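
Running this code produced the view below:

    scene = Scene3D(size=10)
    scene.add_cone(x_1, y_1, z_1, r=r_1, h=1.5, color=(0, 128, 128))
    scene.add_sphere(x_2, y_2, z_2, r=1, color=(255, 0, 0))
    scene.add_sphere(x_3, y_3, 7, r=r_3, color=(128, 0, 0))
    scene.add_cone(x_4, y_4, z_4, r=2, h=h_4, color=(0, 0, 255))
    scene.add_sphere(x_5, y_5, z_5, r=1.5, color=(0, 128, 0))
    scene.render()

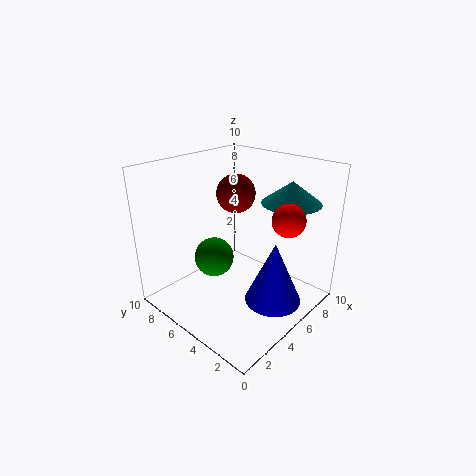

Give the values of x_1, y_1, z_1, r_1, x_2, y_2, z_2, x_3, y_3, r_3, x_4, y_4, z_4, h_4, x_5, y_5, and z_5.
x_1 = 7.5; y_1 = 2.5; z_1 = 7.5; r_1 = 2; x_2 = 5; y_2 = 1; z_2 = 7.5; x_3 = 7.5; y_3 = 7.5; r_3 = 1.5; x_4 = 6; y_4 = 2.5; z_4 = 0.5; h_4 = 4.5; x_5 = 5; y_5 = 7.5; z_5 = 2.5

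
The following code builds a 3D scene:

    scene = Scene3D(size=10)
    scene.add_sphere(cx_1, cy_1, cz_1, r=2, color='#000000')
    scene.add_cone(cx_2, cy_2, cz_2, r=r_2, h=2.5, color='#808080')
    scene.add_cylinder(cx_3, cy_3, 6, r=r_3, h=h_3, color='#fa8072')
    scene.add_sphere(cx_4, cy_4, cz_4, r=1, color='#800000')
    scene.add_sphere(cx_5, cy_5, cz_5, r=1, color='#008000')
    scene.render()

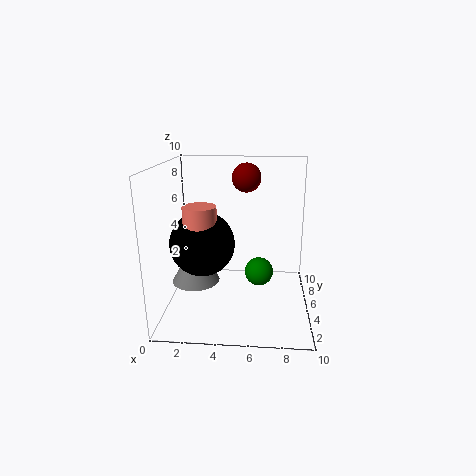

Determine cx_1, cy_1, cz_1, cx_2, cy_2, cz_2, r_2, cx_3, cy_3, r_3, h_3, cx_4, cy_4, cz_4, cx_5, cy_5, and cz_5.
cx_1 = 3, cy_1 = 2.5, cz_1 = 5.5, cx_2 = 2.5, cy_2 = 2.5, cz_2 = 3, r_2 = 1.5, cx_3 = 3, cy_3 = 2, r_3 = 1, h_3 = 2, cx_4 = 5.5, cy_4 = 6, cz_4 = 9, cx_5 = 6.5, cy_5 = 5, cz_5 = 2.5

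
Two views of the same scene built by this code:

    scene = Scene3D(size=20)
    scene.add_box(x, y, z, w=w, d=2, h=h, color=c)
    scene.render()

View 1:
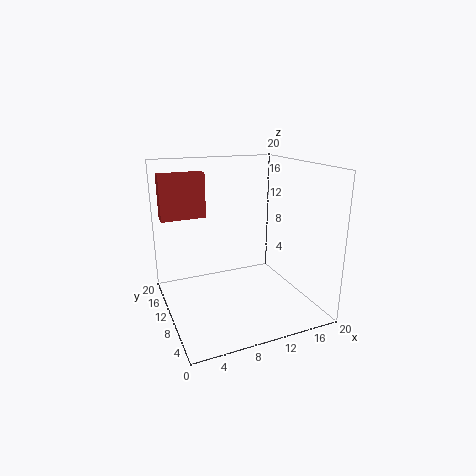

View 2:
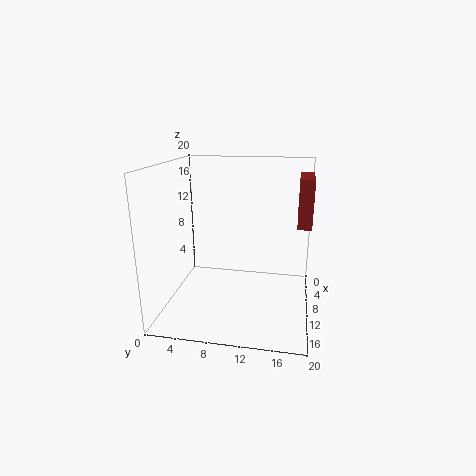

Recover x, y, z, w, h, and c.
x = 1, y = 18, z = 11, w = 7, h = 7, c = 'brown'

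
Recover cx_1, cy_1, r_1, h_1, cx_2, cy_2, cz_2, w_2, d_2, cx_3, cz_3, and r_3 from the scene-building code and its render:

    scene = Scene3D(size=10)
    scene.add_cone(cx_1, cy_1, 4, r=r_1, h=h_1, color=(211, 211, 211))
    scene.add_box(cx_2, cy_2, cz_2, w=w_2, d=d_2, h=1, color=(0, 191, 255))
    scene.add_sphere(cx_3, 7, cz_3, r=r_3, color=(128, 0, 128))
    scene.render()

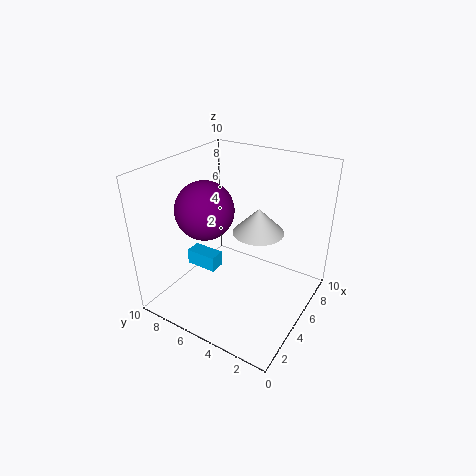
cx_1 = 8; cy_1 = 5; r_1 = 2; h_1 = 2; cx_2 = 2; cy_2 = 5; cz_2 = 4; w_2 = 1; d_2 = 2; cx_3 = 4; cz_3 = 7; r_3 = 2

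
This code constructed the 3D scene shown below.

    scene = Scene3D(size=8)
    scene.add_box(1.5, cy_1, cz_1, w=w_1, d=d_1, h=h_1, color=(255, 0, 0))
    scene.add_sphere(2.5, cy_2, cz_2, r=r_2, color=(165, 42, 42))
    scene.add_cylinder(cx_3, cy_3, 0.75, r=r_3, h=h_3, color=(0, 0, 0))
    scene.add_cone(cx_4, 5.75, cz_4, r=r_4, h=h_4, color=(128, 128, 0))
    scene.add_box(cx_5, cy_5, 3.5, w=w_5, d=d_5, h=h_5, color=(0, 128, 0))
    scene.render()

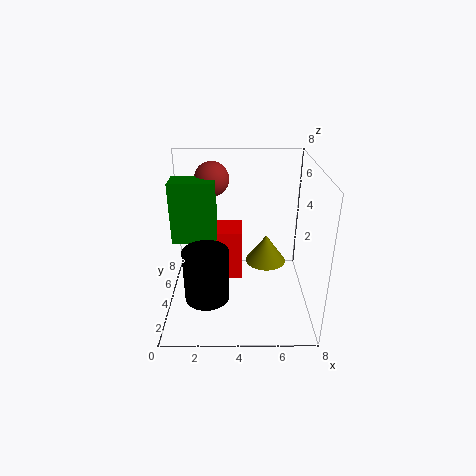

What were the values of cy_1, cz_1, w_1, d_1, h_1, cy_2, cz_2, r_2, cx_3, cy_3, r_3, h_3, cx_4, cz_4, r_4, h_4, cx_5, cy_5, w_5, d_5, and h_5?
cy_1 = 5.5; cz_1 = 0.25; w_1 = 2.75; d_1 = 2; h_1 = 3.25; cy_2 = 6; cz_2 = 6.75; r_2 = 1; cx_3 = 2.25; cy_3 = 3; r_3 = 1.25; h_3 = 3; cx_4 = 5.75; cz_4 = 1.5; r_4 = 1.25; h_4 = 1.75; cx_5 = 0.25; cy_5 = 4.25; w_5 = 2.5; d_5 = 1.5; h_5 = 3.5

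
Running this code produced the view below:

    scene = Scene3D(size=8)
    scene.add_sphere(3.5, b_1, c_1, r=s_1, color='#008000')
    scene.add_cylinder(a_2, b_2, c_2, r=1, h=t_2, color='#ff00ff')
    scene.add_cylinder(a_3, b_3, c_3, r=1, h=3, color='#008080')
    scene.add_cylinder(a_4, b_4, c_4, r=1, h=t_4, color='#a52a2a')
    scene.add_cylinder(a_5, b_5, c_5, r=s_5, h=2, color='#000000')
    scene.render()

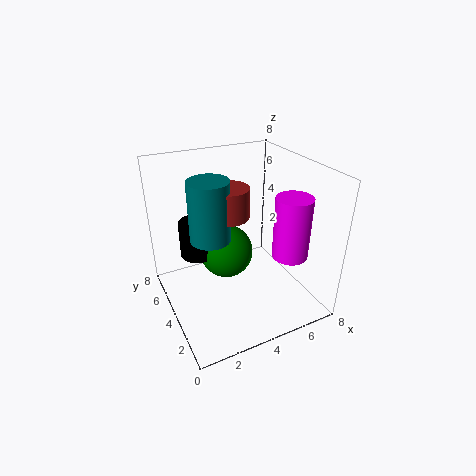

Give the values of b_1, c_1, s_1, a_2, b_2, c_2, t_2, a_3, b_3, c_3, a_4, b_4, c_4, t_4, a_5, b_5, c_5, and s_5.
b_1 = 4.5; c_1 = 3; s_1 = 1.5; a_2 = 6.5; b_2 = 2.5; c_2 = 3; t_2 = 3.5; a_3 = 2; b_3 = 3; c_3 = 5; a_4 = 3; b_4 = 3; c_4 = 6; t_4 = 1.5; a_5 = 2; b_5 = 5; c_5 = 3; s_5 = 1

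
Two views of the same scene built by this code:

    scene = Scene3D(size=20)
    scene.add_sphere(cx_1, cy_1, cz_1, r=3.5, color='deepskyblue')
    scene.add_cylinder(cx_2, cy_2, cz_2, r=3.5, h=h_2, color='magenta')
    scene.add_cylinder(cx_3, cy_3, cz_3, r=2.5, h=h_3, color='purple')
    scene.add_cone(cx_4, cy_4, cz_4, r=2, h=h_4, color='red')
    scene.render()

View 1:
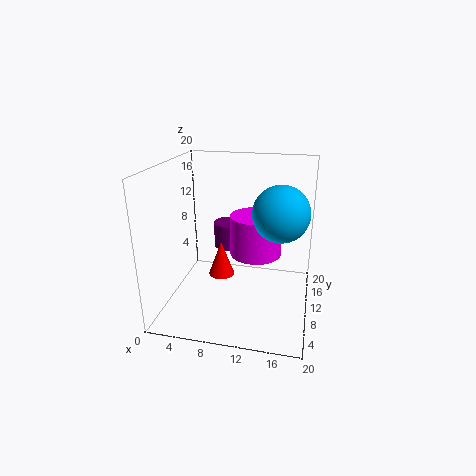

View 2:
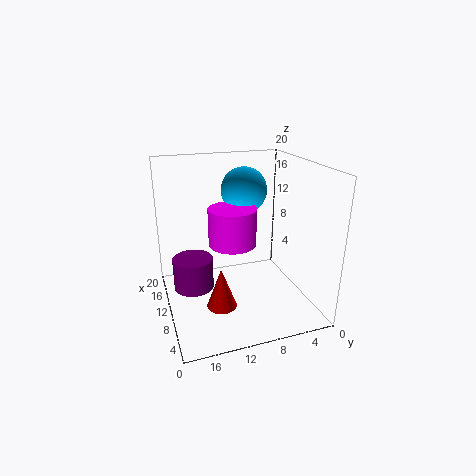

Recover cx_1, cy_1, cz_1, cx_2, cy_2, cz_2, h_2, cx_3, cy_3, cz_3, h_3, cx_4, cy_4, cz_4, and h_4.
cx_1 = 16; cy_1 = 7; cz_1 = 15; cx_2 = 12.5; cy_2 = 10; cz_2 = 8; h_2 = 5.5; cx_3 = 7; cy_3 = 17; cz_3 = 5.5; h_3 = 4; cx_4 = 6.5; cy_4 = 13.5; cz_4 = 2; h_4 = 5.5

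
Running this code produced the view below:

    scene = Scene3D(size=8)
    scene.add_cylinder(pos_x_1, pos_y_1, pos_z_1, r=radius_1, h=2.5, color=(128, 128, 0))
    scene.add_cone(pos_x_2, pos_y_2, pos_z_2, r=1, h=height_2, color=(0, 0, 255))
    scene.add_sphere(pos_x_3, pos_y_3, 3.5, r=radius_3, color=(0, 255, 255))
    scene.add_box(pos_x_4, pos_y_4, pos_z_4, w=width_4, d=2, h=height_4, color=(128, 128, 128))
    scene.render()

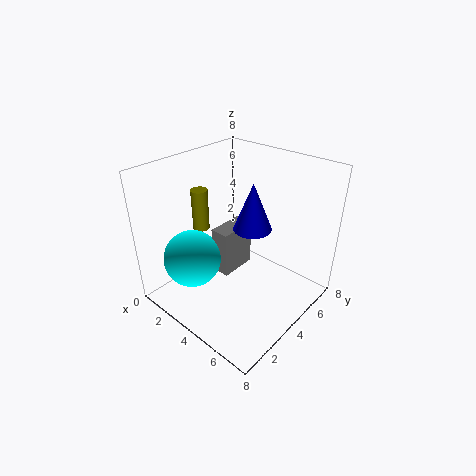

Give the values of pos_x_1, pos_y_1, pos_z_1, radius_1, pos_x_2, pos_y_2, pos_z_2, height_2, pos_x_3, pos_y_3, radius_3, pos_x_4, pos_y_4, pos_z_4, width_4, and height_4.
pos_x_1 = 1; pos_y_1 = 4; pos_z_1 = 3.5; radius_1 = 0.5; pos_x_2 = 5; pos_y_2 = 4; pos_z_2 = 5; height_2 = 2.5; pos_x_3 = 3; pos_y_3 = 1.5; radius_3 = 1.5; pos_x_4 = 3.5; pos_y_4 = 2.5; pos_z_4 = 2.5; width_4 = 1; height_4 = 2.5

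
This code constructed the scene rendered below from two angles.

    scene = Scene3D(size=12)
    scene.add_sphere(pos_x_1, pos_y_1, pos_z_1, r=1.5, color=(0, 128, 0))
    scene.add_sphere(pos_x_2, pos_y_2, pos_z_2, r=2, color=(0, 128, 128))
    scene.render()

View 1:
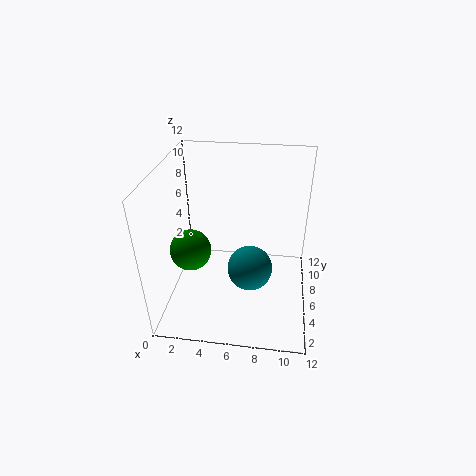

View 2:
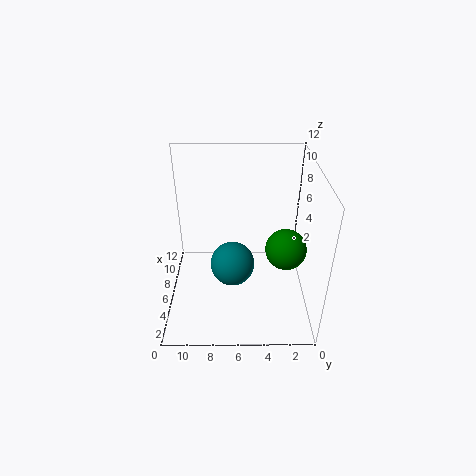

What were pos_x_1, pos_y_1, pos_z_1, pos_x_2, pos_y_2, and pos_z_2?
pos_x_1 = 3, pos_y_1 = 2.5, pos_z_1 = 7, pos_x_2 = 7, pos_y_2 = 6.5, pos_z_2 = 2.5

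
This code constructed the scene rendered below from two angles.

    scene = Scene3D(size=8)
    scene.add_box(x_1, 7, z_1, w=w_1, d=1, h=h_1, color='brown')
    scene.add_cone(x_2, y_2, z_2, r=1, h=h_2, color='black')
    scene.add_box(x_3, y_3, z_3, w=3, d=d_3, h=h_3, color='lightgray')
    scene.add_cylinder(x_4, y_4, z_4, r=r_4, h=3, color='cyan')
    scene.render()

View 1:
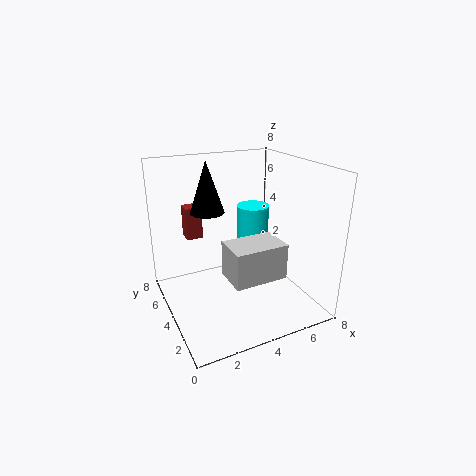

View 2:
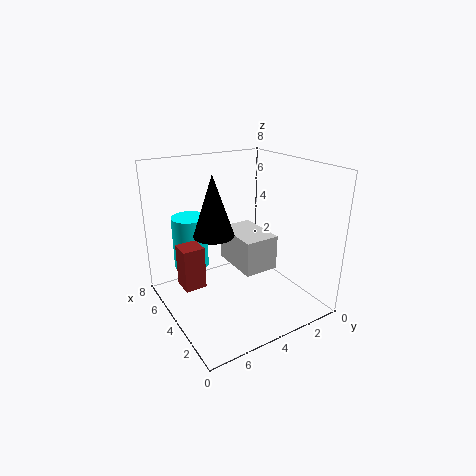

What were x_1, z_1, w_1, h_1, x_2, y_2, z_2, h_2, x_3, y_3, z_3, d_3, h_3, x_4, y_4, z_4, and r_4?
x_1 = 2
z_1 = 3
w_1 = 1
h_1 = 2
x_2 = 3
y_2 = 6
z_2 = 5
h_2 = 3
x_3 = 3
y_3 = 2
z_3 = 2
d_3 = 2
h_3 = 2
x_4 = 6
y_4 = 6
z_4 = 2
r_4 = 1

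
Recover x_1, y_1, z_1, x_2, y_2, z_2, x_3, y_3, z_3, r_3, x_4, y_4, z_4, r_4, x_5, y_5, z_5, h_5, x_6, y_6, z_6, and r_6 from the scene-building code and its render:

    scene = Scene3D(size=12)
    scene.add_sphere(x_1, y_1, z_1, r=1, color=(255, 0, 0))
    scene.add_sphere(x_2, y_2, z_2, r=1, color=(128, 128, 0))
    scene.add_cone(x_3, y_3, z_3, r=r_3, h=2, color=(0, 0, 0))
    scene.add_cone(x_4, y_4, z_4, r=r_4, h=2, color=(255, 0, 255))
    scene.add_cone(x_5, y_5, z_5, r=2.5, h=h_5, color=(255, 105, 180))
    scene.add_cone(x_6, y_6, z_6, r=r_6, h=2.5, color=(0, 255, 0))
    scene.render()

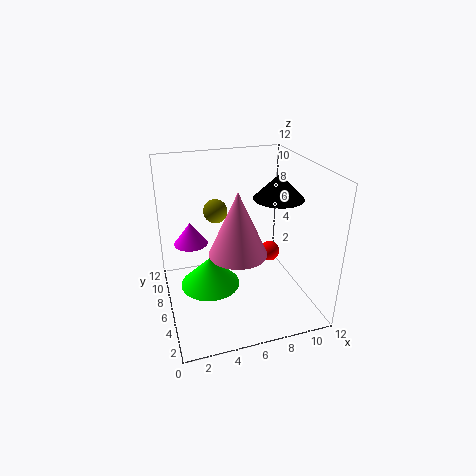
x_1 = 10.5
y_1 = 9.5
z_1 = 2
x_2 = 4.5
y_2 = 7.5
z_2 = 8
x_3 = 9
y_3 = 5
z_3 = 9.5
r_3 = 2
x_4 = 2.5
y_4 = 9
z_4 = 4.5
r_4 = 1.5
x_5 = 6
y_5 = 6
z_5 = 4.5
h_5 = 5.5
x_6 = 3.5
y_6 = 6
z_6 = 2
r_6 = 2.5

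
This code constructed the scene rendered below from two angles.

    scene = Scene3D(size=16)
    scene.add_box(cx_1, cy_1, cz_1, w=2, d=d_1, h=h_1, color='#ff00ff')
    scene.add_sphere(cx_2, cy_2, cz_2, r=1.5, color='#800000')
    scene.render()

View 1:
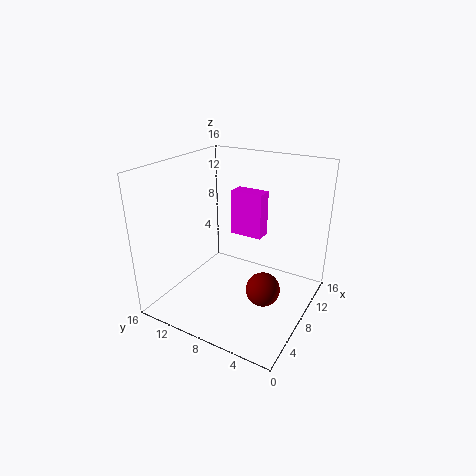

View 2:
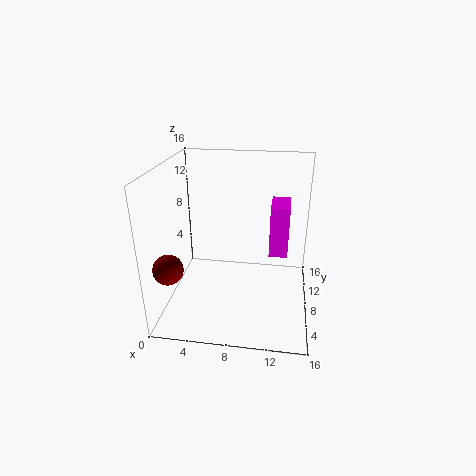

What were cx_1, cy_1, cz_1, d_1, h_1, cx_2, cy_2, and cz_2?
cx_1 = 11.5
cy_1 = 7
cz_1 = 6.5
d_1 = 4
h_1 = 5.5
cx_2 = 2
cy_2 = 2
cz_2 = 7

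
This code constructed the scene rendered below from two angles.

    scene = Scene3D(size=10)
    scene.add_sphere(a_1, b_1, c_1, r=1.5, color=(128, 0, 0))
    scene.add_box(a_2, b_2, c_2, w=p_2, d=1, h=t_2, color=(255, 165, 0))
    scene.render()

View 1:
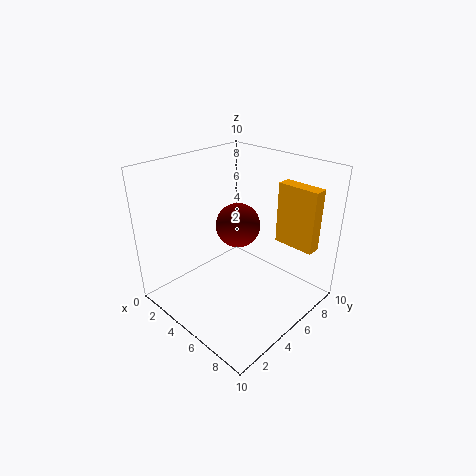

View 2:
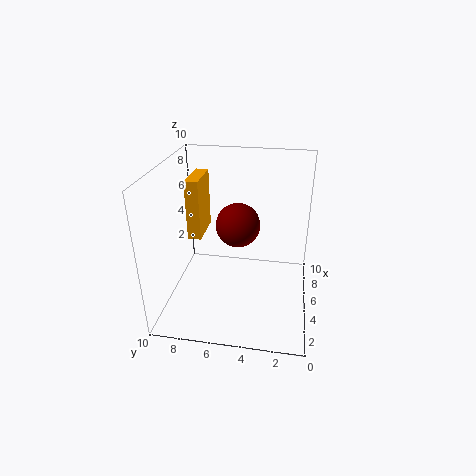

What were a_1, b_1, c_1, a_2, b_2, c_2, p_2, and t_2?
a_1 = 5, b_1 = 5, c_1 = 6, a_2 = 6, b_2 = 8, c_2 = 4, p_2 = 3, t_2 = 4.5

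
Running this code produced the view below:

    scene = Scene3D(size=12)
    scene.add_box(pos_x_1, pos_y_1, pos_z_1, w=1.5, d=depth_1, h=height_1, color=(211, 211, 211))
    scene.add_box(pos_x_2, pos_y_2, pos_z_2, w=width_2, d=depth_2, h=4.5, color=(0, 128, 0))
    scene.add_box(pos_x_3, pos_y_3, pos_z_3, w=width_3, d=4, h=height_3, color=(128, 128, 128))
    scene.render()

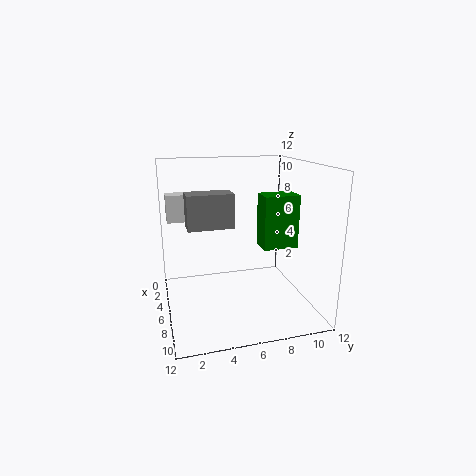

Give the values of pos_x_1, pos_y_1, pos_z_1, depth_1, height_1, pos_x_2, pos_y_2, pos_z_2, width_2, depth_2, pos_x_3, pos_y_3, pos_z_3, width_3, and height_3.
pos_x_1 = 0.5
pos_y_1 = 0.5
pos_z_1 = 6.5
depth_1 = 3.5
height_1 = 2.5
pos_x_2 = 5
pos_y_2 = 8
pos_z_2 = 5
width_2 = 2
depth_2 = 3
pos_x_3 = 3
pos_y_3 = 2
pos_z_3 = 6.5
width_3 = 2
height_3 = 3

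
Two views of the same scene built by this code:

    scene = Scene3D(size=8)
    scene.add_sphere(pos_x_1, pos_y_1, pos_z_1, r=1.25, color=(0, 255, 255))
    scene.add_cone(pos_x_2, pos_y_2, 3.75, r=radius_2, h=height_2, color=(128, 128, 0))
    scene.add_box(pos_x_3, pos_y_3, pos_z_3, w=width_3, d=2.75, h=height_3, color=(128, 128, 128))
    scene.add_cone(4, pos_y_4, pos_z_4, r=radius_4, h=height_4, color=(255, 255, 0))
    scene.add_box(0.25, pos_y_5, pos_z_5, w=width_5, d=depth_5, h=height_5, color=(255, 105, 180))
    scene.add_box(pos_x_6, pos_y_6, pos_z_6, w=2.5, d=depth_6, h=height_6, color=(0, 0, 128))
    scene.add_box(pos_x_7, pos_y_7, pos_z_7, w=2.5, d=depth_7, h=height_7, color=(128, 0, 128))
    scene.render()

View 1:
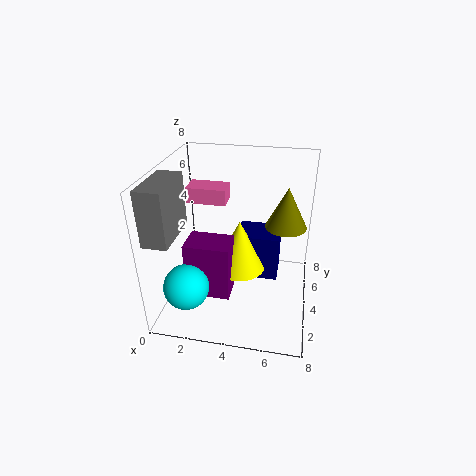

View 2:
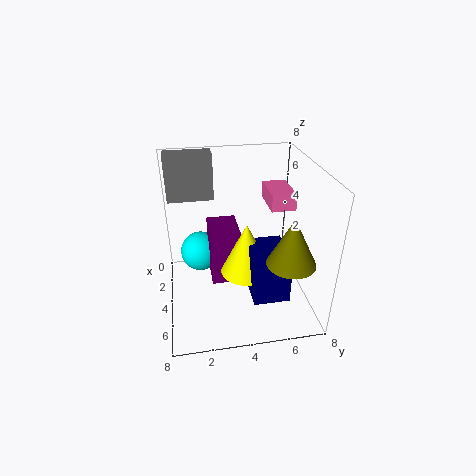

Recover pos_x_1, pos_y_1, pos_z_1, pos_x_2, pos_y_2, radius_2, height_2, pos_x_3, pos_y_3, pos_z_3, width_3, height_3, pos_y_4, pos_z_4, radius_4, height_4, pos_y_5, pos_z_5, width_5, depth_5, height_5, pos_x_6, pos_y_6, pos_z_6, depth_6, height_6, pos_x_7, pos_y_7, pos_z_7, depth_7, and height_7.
pos_x_1 = 1.5, pos_y_1 = 2, pos_z_1 = 1.75, pos_x_2 = 6.5, pos_y_2 = 6.25, radius_2 = 1.25, height_2 = 2.5, pos_x_3 = 0.25, pos_y_3 = 0.25, pos_z_3 = 5.25, width_3 = 1.25, height_3 = 2.75, pos_y_4 = 4.5, pos_z_4 = 1.75, radius_4 = 1.5, height_4 = 3, pos_y_5 = 6.25, pos_z_5 = 4.75, width_5 = 2.5, depth_5 = 1.5, height_5 = 1, pos_x_6 = 3.75, pos_y_6 = 4.5, pos_z_6 = 1, depth_6 = 2, height_6 = 2.75, pos_x_7 = 1.25, pos_y_7 = 2.5, pos_z_7 = 0.75, depth_7 = 1.75, height_7 = 3.25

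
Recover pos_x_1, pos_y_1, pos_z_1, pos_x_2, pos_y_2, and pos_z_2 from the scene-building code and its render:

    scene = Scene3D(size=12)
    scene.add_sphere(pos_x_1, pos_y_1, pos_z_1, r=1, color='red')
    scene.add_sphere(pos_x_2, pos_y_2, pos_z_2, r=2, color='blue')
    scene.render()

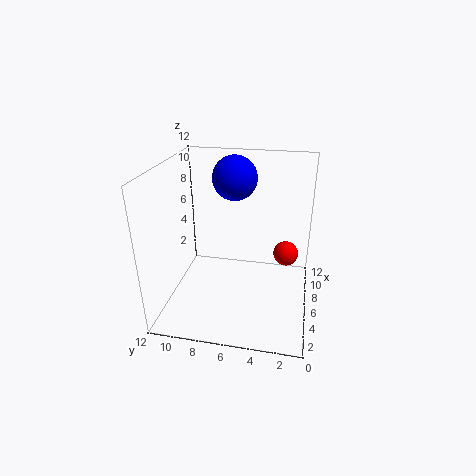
pos_x_1 = 6, pos_y_1 = 2, pos_z_1 = 5, pos_x_2 = 9.5, pos_y_2 = 7, pos_z_2 = 10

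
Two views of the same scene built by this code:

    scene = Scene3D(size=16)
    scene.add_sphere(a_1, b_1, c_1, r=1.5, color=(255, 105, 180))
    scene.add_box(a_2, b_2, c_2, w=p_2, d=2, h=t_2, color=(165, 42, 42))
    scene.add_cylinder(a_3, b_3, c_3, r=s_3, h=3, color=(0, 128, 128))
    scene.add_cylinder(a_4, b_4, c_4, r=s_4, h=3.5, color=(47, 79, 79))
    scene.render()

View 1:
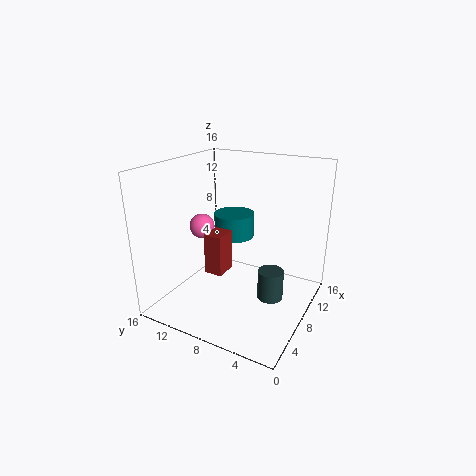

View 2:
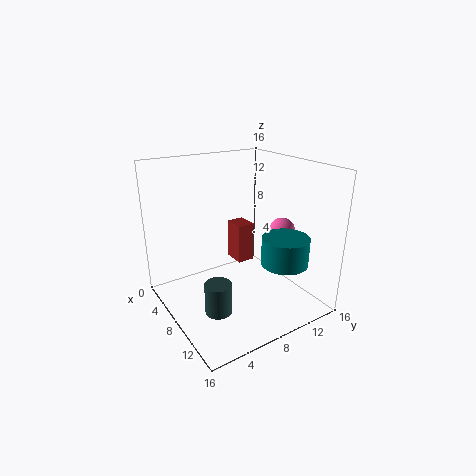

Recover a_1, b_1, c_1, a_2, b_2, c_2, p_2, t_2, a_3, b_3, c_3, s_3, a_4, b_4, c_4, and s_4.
a_1 = 9; b_1 = 13.5; c_1 = 8; a_2 = 5; b_2 = 8.5; c_2 = 4.5; p_2 = 2.5; t_2 = 4.5; a_3 = 12.5; b_3 = 11; c_3 = 6; s_3 = 2.5; a_4 = 9.5; b_4 = 4.5; c_4 = 0.5; s_4 = 1.5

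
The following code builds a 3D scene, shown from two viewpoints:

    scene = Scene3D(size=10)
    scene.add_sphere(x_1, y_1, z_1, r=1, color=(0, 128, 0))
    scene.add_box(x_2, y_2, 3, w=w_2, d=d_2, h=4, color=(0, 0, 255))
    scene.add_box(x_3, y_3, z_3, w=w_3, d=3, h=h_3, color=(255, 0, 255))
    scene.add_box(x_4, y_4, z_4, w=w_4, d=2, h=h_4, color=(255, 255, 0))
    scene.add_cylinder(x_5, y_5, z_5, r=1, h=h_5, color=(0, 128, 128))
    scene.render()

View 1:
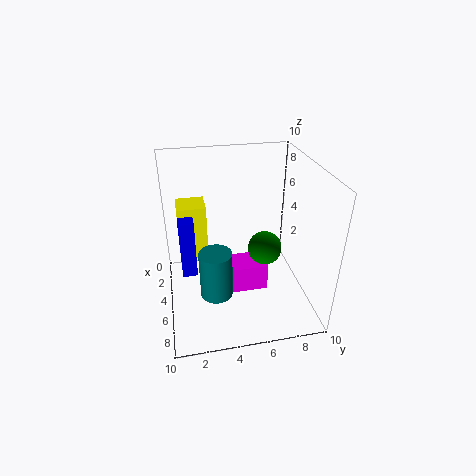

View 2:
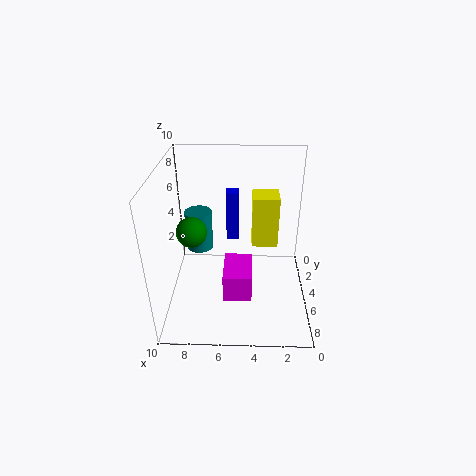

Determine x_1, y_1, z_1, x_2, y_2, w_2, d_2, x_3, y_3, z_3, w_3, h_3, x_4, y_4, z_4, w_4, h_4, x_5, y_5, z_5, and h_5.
x_1 = 8
y_1 = 6
z_1 = 6
x_2 = 5
y_2 = 1
w_2 = 1
d_2 = 1
x_3 = 4
y_3 = 4
z_3 = 1
w_3 = 2
h_3 = 2
x_4 = 2
y_4 = 1
z_4 = 3
w_4 = 2
h_4 = 4
x_5 = 8
y_5 = 3
z_5 = 3
h_5 = 3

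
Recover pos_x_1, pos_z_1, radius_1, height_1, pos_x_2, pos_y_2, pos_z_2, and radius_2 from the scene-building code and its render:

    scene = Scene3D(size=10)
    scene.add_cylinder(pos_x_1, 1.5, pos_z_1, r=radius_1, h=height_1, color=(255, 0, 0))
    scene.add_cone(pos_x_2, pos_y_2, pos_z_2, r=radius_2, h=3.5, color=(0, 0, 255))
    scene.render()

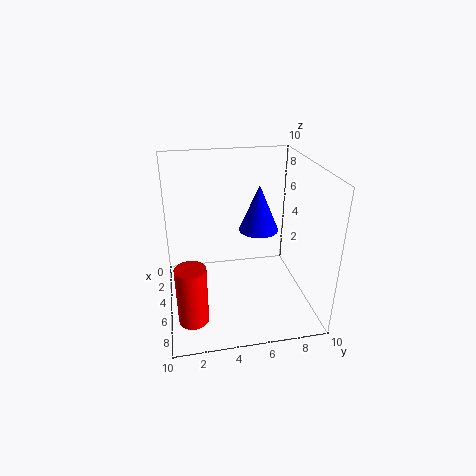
pos_x_1 = 7.5, pos_z_1 = 0.5, radius_1 = 1, height_1 = 4, pos_x_2 = 3, pos_y_2 = 7, pos_z_2 = 4.5, radius_2 = 1.5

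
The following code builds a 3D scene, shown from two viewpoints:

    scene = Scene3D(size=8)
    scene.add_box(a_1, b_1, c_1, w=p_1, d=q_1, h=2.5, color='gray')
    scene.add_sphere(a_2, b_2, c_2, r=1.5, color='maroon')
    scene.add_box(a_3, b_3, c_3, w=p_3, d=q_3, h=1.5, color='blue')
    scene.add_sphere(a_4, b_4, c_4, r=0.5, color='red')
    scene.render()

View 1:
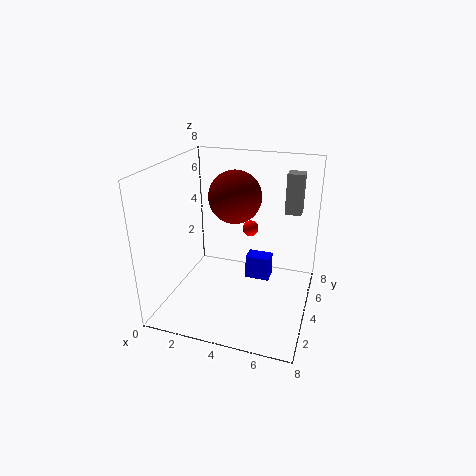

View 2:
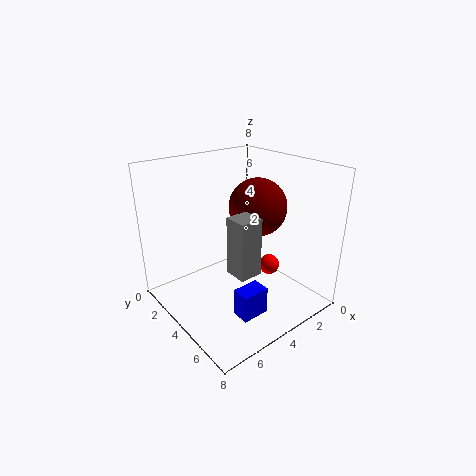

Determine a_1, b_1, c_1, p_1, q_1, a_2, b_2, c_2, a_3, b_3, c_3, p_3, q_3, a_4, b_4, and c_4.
a_1 = 6, b_1 = 7, c_1 = 4.5, p_1 = 1, q_1 = 1, a_2 = 3.5, b_2 = 5, c_2 = 6, a_3 = 4, b_3 = 5.5, c_3 = 0.5, p_3 = 1.5, q_3 = 1, a_4 = 4, b_4 = 6.5, c_4 = 3.5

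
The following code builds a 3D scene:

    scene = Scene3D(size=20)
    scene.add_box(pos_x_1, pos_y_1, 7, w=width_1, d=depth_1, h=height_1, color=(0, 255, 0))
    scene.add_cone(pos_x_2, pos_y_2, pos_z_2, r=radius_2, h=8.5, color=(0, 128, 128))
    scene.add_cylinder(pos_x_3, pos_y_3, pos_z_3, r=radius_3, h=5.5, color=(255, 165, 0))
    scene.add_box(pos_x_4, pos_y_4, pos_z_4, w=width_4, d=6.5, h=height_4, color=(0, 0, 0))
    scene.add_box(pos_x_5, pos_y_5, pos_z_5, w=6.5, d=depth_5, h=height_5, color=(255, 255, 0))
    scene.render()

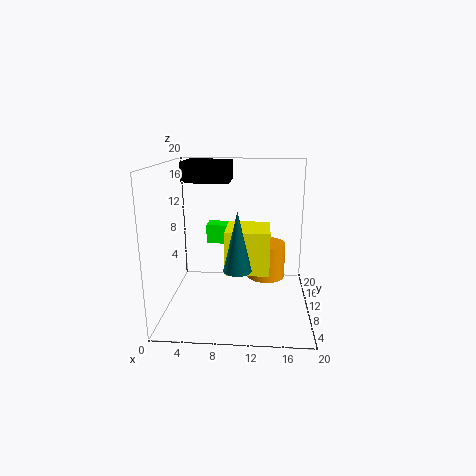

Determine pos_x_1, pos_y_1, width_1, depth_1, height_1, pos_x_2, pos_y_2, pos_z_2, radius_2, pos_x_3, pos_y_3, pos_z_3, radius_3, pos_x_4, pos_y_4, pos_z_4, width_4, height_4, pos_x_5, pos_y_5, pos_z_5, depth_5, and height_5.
pos_x_1 = 4.5; pos_y_1 = 16; width_1 = 7; depth_1 = 3; height_1 = 3; pos_x_2 = 10; pos_y_2 = 9; pos_z_2 = 5.5; radius_2 = 2; pos_x_3 = 14; pos_y_3 = 15.5; pos_z_3 = 2; radius_3 = 3; pos_x_4 = 1.5; pos_y_4 = 13; pos_z_4 = 17; width_4 = 7; height_4 = 3; pos_x_5 = 8; pos_y_5 = 10.5; pos_z_5 = 4; depth_5 = 6.5; height_5 = 6.5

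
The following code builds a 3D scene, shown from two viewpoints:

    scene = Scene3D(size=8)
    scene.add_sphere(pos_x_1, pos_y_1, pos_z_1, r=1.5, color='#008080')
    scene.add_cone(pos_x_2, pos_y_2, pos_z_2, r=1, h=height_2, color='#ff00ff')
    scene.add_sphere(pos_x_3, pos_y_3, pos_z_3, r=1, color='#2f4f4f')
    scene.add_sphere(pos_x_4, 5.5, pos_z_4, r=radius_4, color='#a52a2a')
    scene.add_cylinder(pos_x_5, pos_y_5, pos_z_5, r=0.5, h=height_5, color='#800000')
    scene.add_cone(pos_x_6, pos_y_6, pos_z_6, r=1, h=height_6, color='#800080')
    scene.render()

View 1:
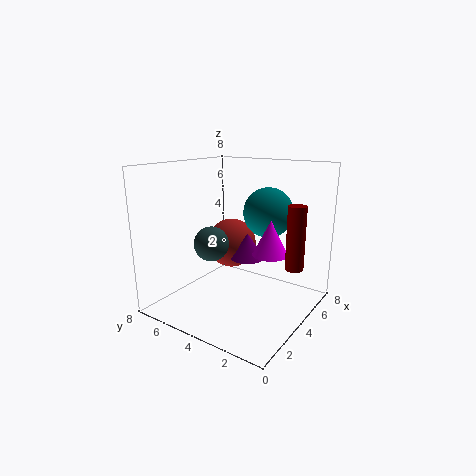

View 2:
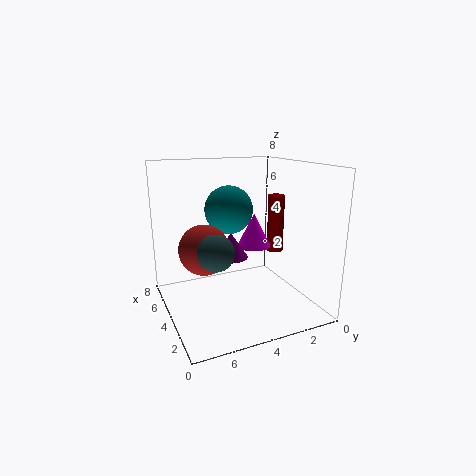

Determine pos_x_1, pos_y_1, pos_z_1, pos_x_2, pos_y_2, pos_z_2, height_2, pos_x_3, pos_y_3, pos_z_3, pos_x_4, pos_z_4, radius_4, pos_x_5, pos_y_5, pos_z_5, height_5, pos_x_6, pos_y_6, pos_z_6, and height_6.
pos_x_1 = 6.5
pos_y_1 = 3.5
pos_z_1 = 5
pos_x_2 = 5
pos_y_2 = 2.5
pos_z_2 = 3
height_2 = 2
pos_x_3 = 3.5
pos_y_3 = 5.5
pos_z_3 = 3.5
pos_x_4 = 5.5
pos_z_4 = 3
radius_4 = 1.5
pos_x_5 = 5
pos_y_5 = 1
pos_z_5 = 2.5
height_5 = 3.5
pos_x_6 = 5
pos_y_6 = 4
pos_z_6 = 2.5
height_6 = 1.5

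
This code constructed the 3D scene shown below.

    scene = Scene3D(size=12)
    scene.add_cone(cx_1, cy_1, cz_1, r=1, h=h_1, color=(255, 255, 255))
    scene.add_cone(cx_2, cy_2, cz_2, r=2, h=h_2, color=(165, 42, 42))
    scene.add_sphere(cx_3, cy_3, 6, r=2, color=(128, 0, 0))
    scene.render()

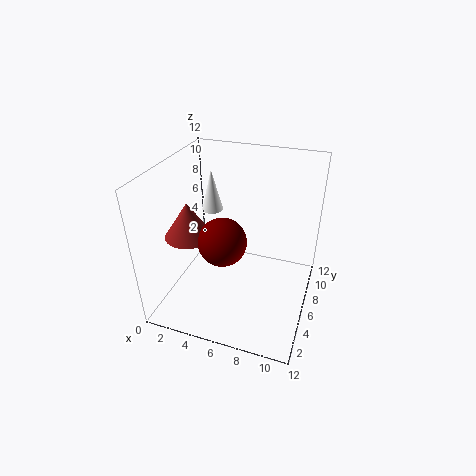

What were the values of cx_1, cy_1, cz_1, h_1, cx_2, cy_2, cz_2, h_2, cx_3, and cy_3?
cx_1 = 2, cy_1 = 10, cz_1 = 6, h_1 = 4, cx_2 = 2, cy_2 = 5, cz_2 = 6, h_2 = 3, cx_3 = 5, cy_3 = 5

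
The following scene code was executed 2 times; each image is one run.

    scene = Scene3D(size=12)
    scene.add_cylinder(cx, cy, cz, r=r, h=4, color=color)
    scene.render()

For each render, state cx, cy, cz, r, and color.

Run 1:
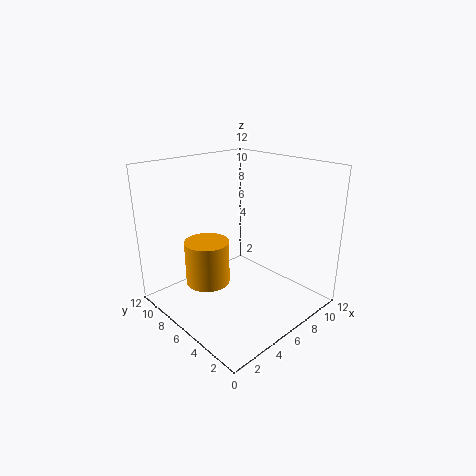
cx = 5
cy = 9
cz = 1
r = 2
color = 'orange'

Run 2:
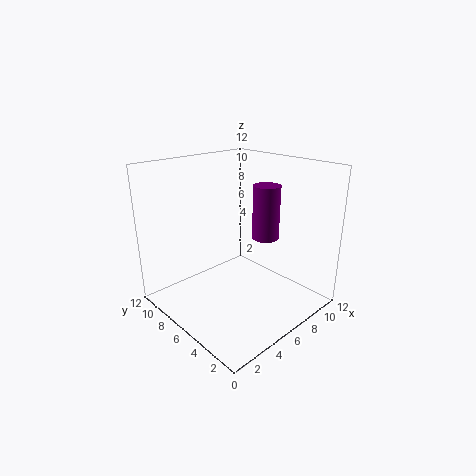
cx = 6
cy = 3
cz = 7
r = 1
color = 'purple'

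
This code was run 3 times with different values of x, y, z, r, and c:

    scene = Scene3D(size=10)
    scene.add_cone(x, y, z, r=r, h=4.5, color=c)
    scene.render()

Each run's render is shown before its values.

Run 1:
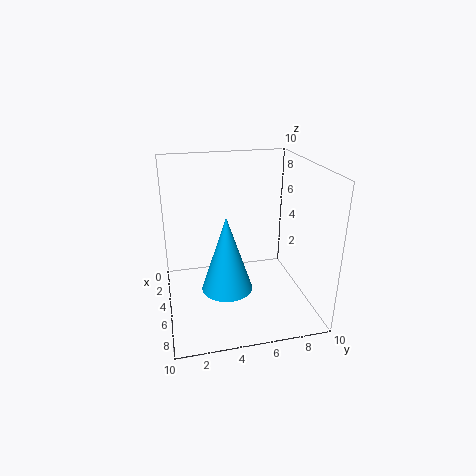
x = 8.5
y = 3.5
z = 3.5
r = 1.5
c = 'deepskyblue'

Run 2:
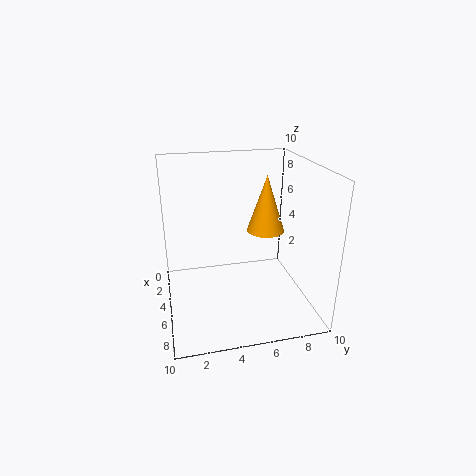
x = 2
y = 8
z = 4
r = 1.5
c = 'orange'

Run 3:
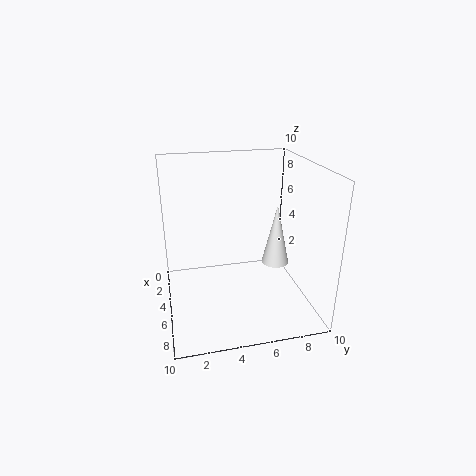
x = 4.5
y = 8
z = 2.5
r = 1
c = 'white'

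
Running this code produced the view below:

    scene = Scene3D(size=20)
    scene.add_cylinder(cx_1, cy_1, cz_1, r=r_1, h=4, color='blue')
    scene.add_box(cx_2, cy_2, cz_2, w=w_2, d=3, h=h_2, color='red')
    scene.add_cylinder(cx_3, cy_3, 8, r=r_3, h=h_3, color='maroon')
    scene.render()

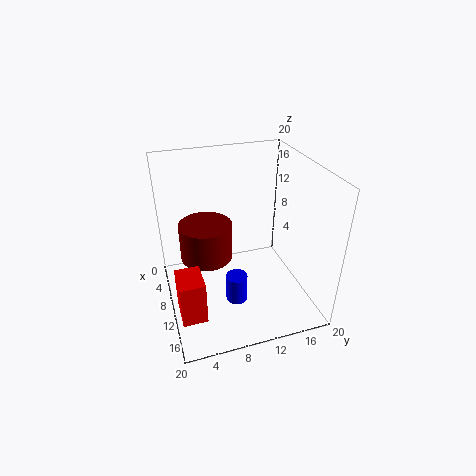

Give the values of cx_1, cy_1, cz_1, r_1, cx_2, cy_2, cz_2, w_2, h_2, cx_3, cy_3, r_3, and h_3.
cx_1 = 12.5, cy_1 = 9, cz_1 = 1.5, r_1 = 1.5, cx_2 = 14.5, cy_2 = 0.5, cz_2 = 4.5, w_2 = 4, h_2 = 5.5, cx_3 = 10, cy_3 = 5.5, r_3 = 3.5, h_3 = 5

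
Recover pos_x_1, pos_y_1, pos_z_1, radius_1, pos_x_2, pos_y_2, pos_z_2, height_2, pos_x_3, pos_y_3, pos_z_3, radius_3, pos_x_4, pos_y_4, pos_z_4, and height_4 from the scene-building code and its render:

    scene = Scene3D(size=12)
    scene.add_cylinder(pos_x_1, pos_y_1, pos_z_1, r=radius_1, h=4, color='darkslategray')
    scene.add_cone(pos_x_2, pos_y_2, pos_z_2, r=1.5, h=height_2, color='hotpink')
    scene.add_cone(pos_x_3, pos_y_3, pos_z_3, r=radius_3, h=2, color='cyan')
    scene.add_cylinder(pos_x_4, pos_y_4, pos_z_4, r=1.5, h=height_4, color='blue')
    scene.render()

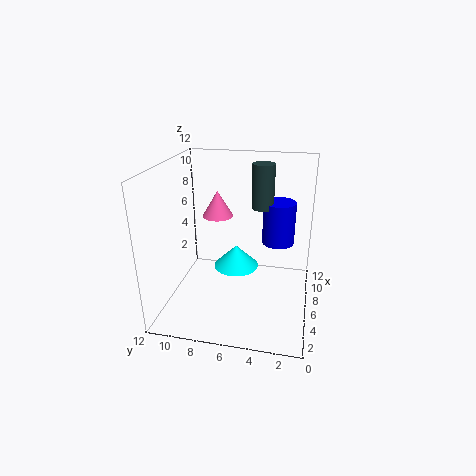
pos_x_1 = 9.5
pos_y_1 = 4.5
pos_z_1 = 7.5
radius_1 = 1
pos_x_2 = 10.5
pos_y_2 = 9
pos_z_2 = 6
height_2 = 2.5
pos_x_3 = 7.5
pos_y_3 = 6.5
pos_z_3 = 2.5
radius_3 = 2
pos_x_4 = 10
pos_y_4 = 3
pos_z_4 = 4
height_4 = 4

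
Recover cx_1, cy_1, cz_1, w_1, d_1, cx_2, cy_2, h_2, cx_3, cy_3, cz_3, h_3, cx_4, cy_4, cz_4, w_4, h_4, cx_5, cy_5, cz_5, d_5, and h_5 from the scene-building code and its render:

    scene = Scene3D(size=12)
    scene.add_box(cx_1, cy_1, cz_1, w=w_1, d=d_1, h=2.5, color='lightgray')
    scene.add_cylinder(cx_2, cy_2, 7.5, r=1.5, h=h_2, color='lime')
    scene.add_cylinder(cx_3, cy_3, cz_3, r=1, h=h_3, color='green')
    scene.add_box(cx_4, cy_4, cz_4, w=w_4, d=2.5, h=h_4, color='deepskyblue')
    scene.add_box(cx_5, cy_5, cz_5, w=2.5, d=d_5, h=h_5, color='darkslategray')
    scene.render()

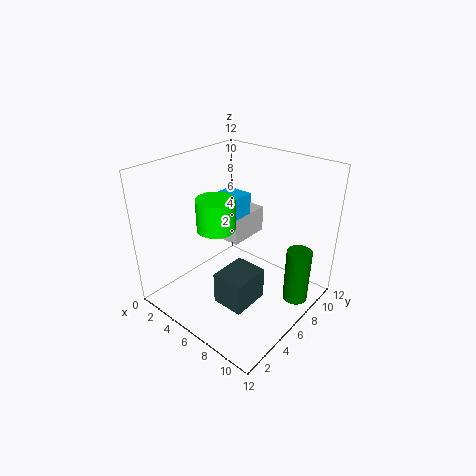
cx_1 = 0.5, cy_1 = 7.5, cz_1 = 4, w_1 = 4, d_1 = 4, cx_2 = 5.5, cy_2 = 4, h_2 = 2.5, cx_3 = 11, cy_3 = 7.5, cz_3 = 1.5, h_3 = 4.5, cx_4 = 2, cy_4 = 7, cz_4 = 6.5, w_4 = 2.5, h_4 = 2, cx_5 = 7, cy_5 = 2, cz_5 = 2.5, d_5 = 3, h_5 = 2.5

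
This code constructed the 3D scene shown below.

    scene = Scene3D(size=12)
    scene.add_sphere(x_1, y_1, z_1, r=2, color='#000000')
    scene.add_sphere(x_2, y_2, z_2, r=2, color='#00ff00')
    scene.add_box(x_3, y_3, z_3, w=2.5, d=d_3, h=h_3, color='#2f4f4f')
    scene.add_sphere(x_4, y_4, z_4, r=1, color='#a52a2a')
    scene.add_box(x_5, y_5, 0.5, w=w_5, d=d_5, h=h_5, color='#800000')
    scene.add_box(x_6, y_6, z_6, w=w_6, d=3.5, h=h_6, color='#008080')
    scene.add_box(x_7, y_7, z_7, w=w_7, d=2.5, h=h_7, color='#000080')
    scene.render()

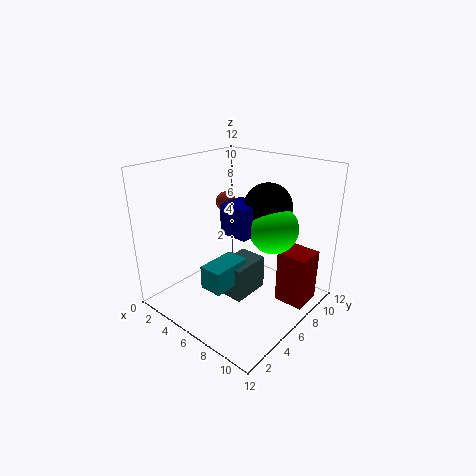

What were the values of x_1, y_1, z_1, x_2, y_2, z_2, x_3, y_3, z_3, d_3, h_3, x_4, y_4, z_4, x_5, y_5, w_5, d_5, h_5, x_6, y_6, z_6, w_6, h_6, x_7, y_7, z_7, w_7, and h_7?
x_1 = 7.5; y_1 = 8; z_1 = 8.5; x_2 = 8.5; y_2 = 7.5; z_2 = 7; x_3 = 4.5; y_3 = 5; z_3 = 0.5; d_3 = 3.5; h_3 = 3; x_4 = 1; y_4 = 10; z_4 = 7; x_5 = 9; y_5 = 7.5; w_5 = 2.5; d_5 = 2.5; h_5 = 4.5; x_6 = 4.5; y_6 = 3; z_6 = 2; w_6 = 2; h_6 = 2; x_7 = 5; y_7 = 5; z_7 = 6.5; w_7 = 2.5; h_7 = 2.5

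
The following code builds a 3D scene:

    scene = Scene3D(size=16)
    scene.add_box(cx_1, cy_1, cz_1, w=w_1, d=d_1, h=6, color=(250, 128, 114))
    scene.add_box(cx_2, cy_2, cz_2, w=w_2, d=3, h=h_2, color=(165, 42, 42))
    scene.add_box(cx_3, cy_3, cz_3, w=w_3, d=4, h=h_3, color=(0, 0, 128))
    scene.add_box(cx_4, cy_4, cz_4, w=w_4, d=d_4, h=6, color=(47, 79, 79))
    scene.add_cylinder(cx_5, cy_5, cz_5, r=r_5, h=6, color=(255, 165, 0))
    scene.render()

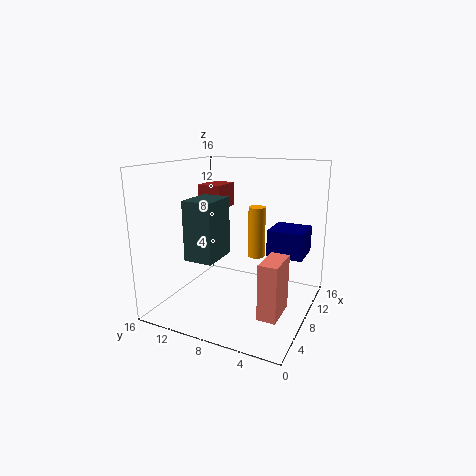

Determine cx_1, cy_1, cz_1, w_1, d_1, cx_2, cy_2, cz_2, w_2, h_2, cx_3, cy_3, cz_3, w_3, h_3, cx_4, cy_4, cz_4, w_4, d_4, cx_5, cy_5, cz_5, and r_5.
cx_1 = 4
cy_1 = 2
cz_1 = 1
w_1 = 4
d_1 = 2
cx_2 = 11
cy_2 = 12
cz_2 = 10
w_2 = 4
h_2 = 3
cx_3 = 9
cy_3 = 1
cz_3 = 6
w_3 = 4
h_3 = 3
cx_4 = 2
cy_4 = 8
cz_4 = 7
w_4 = 4
d_4 = 3
cx_5 = 11
cy_5 = 7
cz_5 = 5
r_5 = 1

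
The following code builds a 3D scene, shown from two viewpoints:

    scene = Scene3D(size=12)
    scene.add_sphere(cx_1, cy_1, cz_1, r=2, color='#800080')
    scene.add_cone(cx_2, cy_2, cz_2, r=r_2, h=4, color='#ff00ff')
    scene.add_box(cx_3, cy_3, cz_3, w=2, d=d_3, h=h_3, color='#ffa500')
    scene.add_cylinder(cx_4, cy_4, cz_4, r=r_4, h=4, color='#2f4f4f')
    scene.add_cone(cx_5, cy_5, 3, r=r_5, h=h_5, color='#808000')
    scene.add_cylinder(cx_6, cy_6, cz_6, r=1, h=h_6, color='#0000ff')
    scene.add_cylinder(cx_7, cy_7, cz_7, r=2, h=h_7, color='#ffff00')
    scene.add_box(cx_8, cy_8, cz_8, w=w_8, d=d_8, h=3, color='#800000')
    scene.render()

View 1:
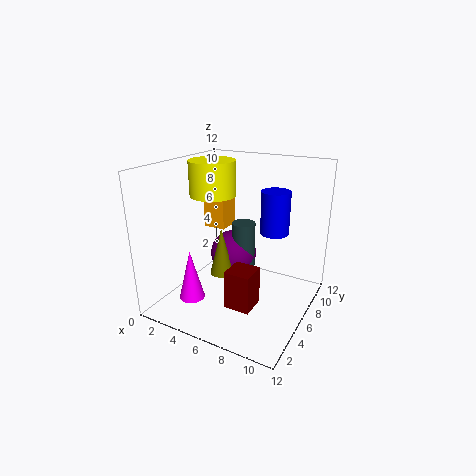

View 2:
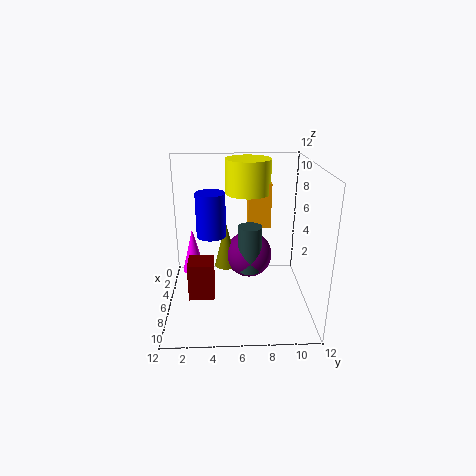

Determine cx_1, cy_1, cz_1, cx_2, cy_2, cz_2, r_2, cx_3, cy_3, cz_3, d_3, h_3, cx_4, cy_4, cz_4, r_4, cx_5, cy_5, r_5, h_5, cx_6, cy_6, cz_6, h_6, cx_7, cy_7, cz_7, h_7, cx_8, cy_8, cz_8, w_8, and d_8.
cx_1 = 5, cy_1 = 7, cz_1 = 4, cx_2 = 4, cy_2 = 2, cz_2 = 2, r_2 = 1, cx_3 = 2, cy_3 = 7, cz_3 = 6, d_3 = 2, h_3 = 4, cx_4 = 6, cy_4 = 7, cz_4 = 3, r_4 = 1, cx_5 = 5, cy_5 = 5, r_5 = 1, h_5 = 4, cx_6 = 10, cy_6 = 4, cz_6 = 8, h_6 = 3, cx_7 = 3, cy_7 = 7, cz_7 = 9, h_7 = 3, cx_8 = 7, cy_8 = 2, cz_8 = 2, w_8 = 2, d_8 = 2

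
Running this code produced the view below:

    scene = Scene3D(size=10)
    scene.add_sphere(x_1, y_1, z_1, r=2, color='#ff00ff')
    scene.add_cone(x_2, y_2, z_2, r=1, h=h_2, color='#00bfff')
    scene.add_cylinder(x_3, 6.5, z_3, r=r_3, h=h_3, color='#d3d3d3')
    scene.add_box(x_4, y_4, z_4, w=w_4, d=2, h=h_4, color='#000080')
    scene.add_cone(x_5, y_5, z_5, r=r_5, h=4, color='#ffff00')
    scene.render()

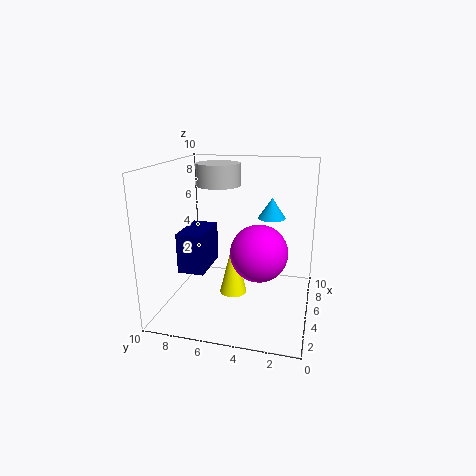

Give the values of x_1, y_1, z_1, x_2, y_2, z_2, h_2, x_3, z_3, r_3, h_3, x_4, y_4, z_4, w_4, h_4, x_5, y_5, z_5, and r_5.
x_1 = 5; y_1 = 3.5; z_1 = 4; x_2 = 7; y_2 = 3; z_2 = 6; h_2 = 1.5; x_3 = 5.5; z_3 = 8.5; r_3 = 1.5; h_3 = 1.5; x_4 = 4.5; y_4 = 7.5; z_4 = 2; w_4 = 3.5; h_4 = 3; x_5 = 5.5; y_5 = 5.5; z_5 = 0.5; r_5 = 1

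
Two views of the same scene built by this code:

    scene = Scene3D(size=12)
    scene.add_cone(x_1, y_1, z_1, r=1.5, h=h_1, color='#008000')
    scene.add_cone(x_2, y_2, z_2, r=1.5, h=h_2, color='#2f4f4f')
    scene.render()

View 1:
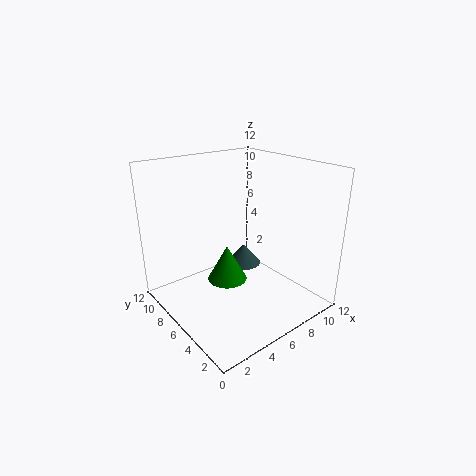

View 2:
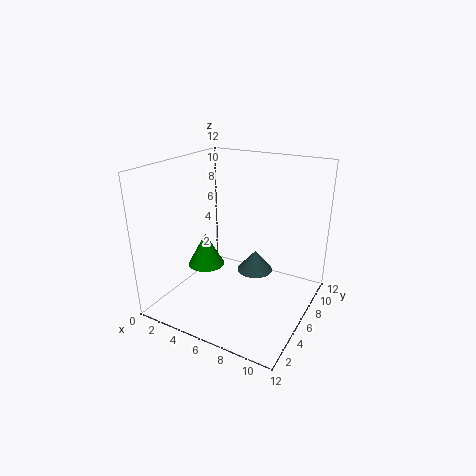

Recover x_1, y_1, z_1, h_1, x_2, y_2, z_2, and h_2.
x_1 = 3.75, y_1 = 4.5, z_1 = 3.75, h_1 = 2.75, x_2 = 7.25, y_2 = 6.75, z_2 = 3, h_2 = 1.75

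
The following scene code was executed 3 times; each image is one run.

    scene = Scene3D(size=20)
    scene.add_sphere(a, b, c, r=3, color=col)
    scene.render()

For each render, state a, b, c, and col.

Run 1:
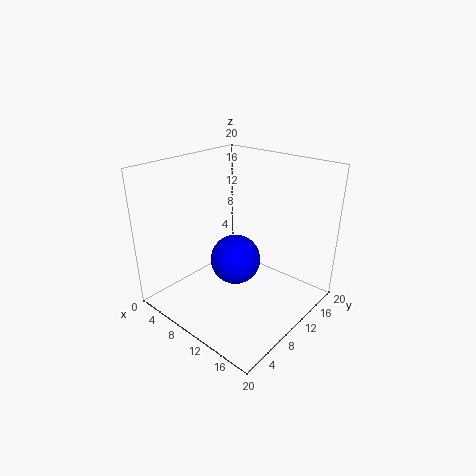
a = 13.5, b = 5.5, c = 10, col = 'blue'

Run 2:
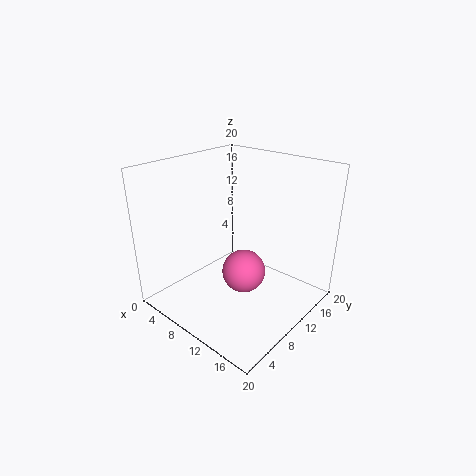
a = 11.5, b = 9.5, c = 5.5, col = 'hotpink'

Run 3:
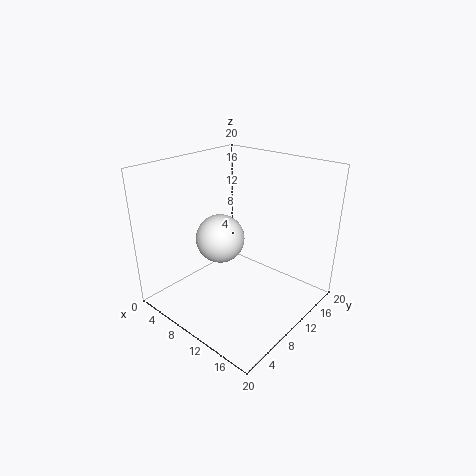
a = 11, b = 5.5, c = 12, col = 'white'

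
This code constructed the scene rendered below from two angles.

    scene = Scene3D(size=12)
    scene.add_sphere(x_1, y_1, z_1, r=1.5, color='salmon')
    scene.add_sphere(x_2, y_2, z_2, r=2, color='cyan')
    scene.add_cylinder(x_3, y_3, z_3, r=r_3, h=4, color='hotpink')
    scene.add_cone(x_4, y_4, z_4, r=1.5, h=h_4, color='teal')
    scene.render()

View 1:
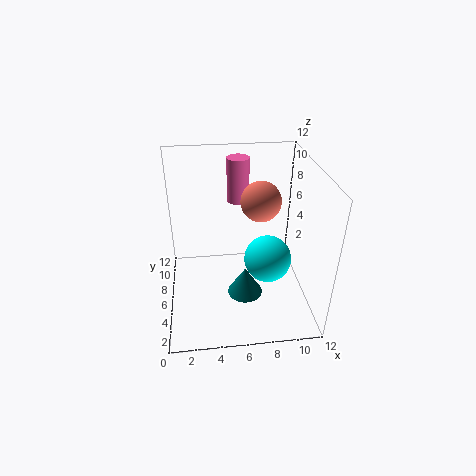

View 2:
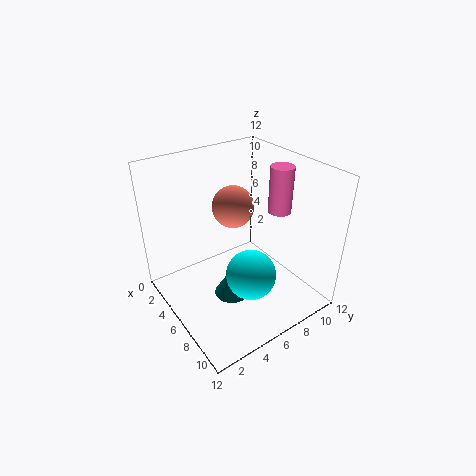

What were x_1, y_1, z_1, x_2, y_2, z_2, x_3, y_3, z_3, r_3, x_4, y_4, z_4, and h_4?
x_1 = 7.5, y_1 = 4.5, z_1 = 10, x_2 = 8.5, y_2 = 5.5, z_2 = 4, x_3 = 6.5, y_3 = 10, z_3 = 7.5, r_3 = 1, x_4 = 6.5, y_4 = 5, z_4 = 1, h_4 = 2.5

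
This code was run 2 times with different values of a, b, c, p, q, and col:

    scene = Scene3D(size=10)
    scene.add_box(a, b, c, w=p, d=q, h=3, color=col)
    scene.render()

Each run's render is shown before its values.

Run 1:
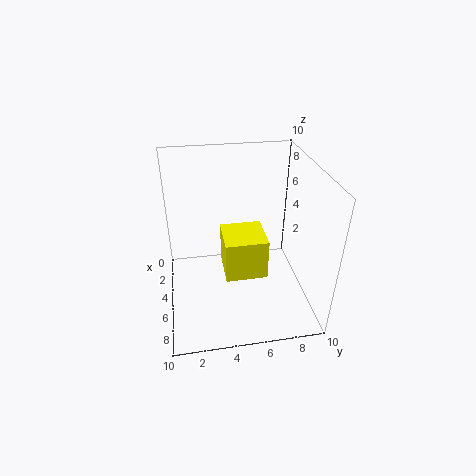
a = 3, b = 4, c = 2, p = 3, q = 3, col = 'yellow'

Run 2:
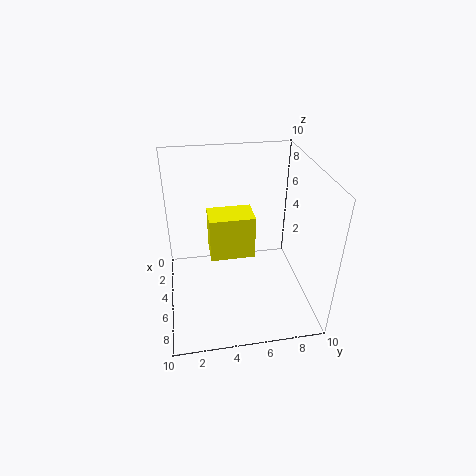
a = 4, b = 3, c = 4, p = 2, q = 3, col = 'yellow'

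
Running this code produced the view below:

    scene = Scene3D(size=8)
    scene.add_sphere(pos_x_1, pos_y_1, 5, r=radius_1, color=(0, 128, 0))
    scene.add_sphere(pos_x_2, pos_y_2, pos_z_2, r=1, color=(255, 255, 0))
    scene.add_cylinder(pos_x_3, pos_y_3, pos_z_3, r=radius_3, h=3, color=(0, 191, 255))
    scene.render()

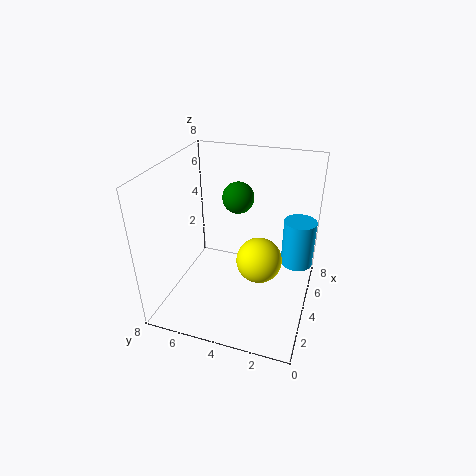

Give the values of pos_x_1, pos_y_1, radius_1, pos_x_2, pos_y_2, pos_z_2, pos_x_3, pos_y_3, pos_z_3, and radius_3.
pos_x_1 = 7, pos_y_1 = 5, radius_1 = 1, pos_x_2 = 1, pos_y_2 = 2, pos_z_2 = 5, pos_x_3 = 7, pos_y_3 = 1, pos_z_3 = 1, radius_3 = 1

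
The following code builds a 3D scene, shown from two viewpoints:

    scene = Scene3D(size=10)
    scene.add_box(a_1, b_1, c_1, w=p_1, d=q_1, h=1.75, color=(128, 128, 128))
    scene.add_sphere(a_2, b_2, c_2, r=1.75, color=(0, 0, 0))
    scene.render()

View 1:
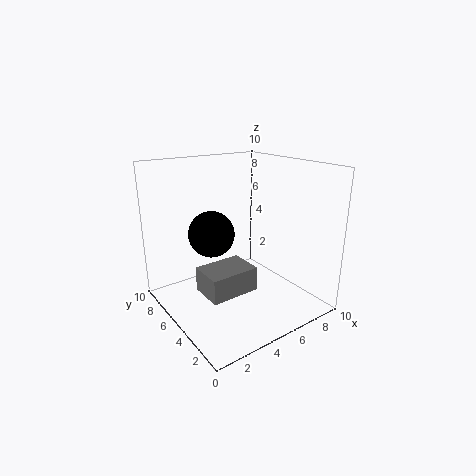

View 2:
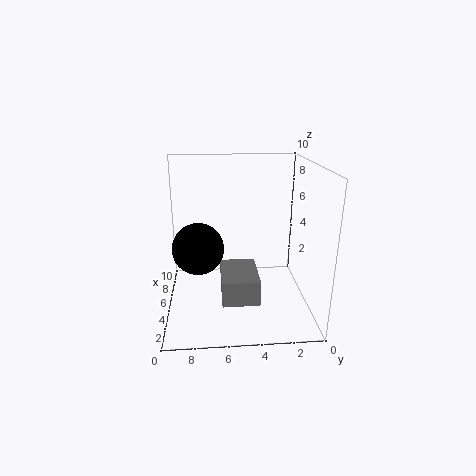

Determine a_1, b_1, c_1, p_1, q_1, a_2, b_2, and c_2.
a_1 = 2.25; b_1 = 3.75; c_1 = 1.25; p_1 = 3.5; q_1 = 2.5; a_2 = 4.5; b_2 = 7.75; c_2 = 4.5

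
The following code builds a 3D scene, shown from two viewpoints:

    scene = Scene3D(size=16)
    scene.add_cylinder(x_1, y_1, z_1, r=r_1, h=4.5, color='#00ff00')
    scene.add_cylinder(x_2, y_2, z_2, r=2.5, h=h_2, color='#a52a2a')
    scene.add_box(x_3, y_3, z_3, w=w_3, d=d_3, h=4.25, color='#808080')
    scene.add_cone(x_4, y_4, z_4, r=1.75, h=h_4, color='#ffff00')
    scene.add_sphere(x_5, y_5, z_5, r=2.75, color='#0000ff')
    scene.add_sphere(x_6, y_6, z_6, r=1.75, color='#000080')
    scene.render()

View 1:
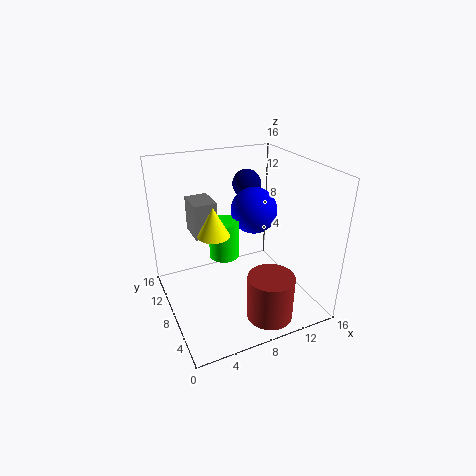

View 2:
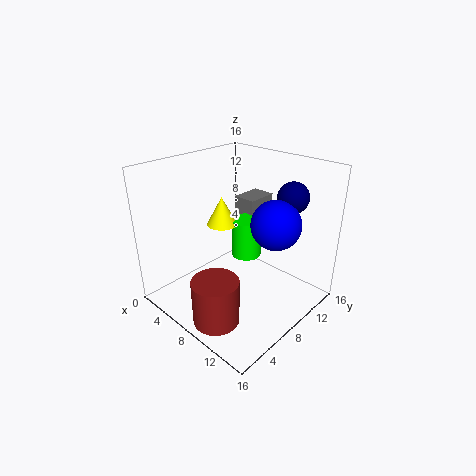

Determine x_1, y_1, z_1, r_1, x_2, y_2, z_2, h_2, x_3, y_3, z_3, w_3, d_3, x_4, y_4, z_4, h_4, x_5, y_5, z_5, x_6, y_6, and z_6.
x_1 = 7.25, y_1 = 10.25, z_1 = 4.75, r_1 = 1.75, x_2 = 9.5, y_2 = 3, z_2 = 0.5, h_2 = 5, x_3 = 4.25, y_3 = 11.5, z_3 = 6.75, w_3 = 2.75, d_3 = 3.75, x_4 = 5.25, y_4 = 8.25, z_4 = 8.75, h_4 = 3.25, x_5 = 11.25, y_5 = 10.5, z_5 = 9.75, x_6 = 11.5, y_6 = 13, z_6 = 12.25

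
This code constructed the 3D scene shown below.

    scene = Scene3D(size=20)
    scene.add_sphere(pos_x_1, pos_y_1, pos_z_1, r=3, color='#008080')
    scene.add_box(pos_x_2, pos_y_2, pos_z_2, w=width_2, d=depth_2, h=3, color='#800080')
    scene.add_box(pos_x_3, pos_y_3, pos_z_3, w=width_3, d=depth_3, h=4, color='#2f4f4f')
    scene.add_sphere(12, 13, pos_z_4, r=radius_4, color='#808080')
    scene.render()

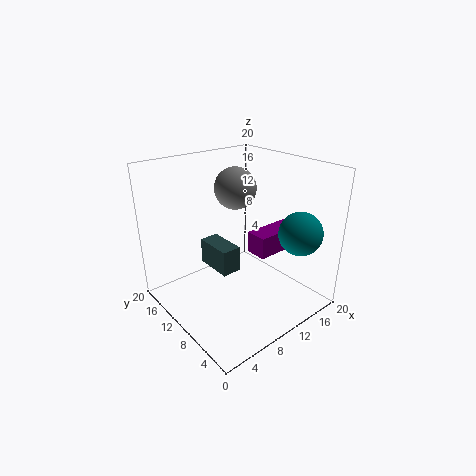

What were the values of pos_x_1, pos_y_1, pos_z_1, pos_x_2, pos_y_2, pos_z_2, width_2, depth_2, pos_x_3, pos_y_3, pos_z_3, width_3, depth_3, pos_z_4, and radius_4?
pos_x_1 = 16
pos_y_1 = 4
pos_z_1 = 11
pos_x_2 = 11
pos_y_2 = 6
pos_z_2 = 8
width_2 = 7
depth_2 = 3
pos_x_3 = 9
pos_y_3 = 12
pos_z_3 = 3
width_3 = 3
depth_3 = 6
pos_z_4 = 16
radius_4 = 3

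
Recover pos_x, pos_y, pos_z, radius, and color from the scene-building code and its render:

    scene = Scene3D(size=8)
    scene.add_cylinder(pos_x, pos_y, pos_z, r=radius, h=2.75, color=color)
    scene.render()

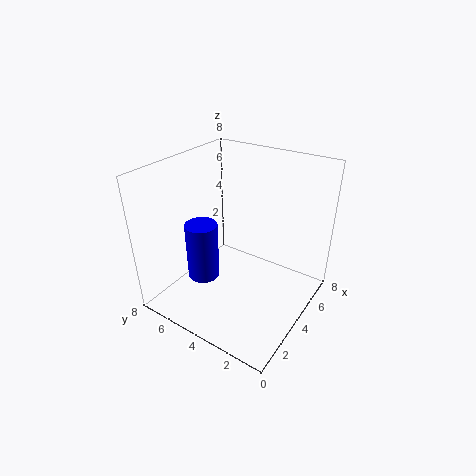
pos_x = 1; pos_y = 4; pos_z = 3.5; radius = 0.75; color = 'blue'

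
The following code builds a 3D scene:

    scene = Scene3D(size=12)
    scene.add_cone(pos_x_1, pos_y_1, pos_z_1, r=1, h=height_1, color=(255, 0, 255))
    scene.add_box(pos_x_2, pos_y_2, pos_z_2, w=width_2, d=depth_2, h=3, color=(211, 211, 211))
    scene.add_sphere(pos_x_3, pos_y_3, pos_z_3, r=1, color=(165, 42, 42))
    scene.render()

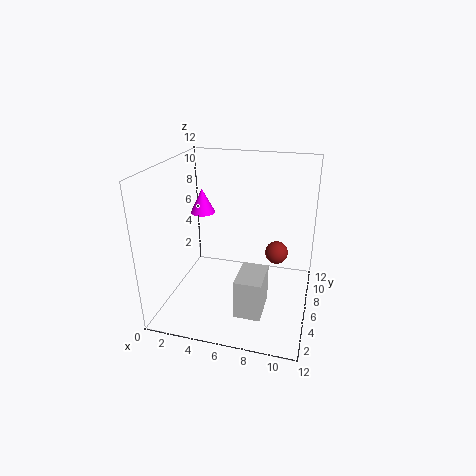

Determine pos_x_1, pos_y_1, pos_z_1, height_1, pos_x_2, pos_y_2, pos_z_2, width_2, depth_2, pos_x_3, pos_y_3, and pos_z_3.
pos_x_1 = 3
pos_y_1 = 6
pos_z_1 = 8
height_1 = 2
pos_x_2 = 7
pos_y_2 = 1
pos_z_2 = 2
width_2 = 2
depth_2 = 3
pos_x_3 = 9
pos_y_3 = 8
pos_z_3 = 4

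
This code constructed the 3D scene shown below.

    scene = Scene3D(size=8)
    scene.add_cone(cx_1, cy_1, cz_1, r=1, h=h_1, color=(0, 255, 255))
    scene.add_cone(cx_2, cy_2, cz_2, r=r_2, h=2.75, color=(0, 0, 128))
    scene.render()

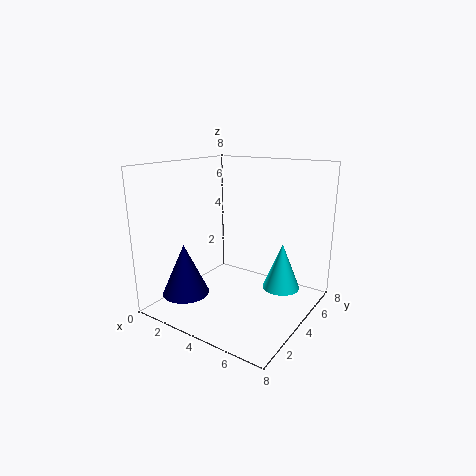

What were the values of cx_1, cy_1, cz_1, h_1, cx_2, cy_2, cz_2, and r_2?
cx_1 = 6.5; cy_1 = 4.5; cz_1 = 1.5; h_1 = 2.5; cx_2 = 2.25; cy_2 = 1.5; cz_2 = 1.25; r_2 = 1.25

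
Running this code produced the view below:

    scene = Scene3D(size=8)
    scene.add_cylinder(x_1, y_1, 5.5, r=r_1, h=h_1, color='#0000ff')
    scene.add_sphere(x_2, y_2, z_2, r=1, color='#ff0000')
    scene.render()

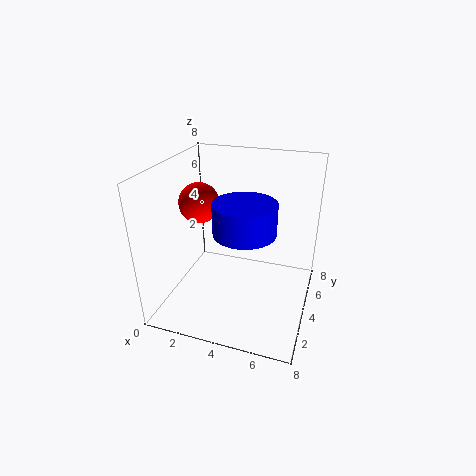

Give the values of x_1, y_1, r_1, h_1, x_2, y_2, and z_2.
x_1 = 5
y_1 = 2
r_1 = 1.5
h_1 = 1.5
x_2 = 2.5
y_2 = 2.5
z_2 = 6.5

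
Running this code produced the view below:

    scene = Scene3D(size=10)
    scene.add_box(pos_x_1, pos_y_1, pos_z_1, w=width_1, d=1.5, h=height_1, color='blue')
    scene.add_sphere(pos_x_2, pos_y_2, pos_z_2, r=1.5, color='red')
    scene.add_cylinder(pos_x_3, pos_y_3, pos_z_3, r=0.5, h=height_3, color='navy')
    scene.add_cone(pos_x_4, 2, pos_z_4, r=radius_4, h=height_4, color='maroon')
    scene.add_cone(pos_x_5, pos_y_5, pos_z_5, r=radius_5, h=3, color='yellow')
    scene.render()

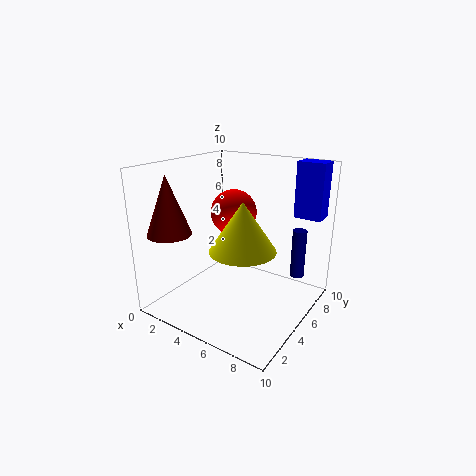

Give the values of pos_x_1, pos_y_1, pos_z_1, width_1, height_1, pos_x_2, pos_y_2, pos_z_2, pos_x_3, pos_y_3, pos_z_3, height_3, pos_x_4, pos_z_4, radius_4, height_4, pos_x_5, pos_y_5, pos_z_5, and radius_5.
pos_x_1 = 7.5; pos_y_1 = 8.5; pos_z_1 = 6; width_1 = 2; height_1 = 4; pos_x_2 = 5; pos_y_2 = 4.5; pos_z_2 = 7; pos_x_3 = 8.5; pos_y_3 = 7.5; pos_z_3 = 2; height_3 = 3.5; pos_x_4 = 1.5; pos_z_4 = 5.5; radius_4 = 1.5; height_4 = 4; pos_x_5 = 7; pos_y_5 = 2.5; pos_z_5 = 5.5; radius_5 = 2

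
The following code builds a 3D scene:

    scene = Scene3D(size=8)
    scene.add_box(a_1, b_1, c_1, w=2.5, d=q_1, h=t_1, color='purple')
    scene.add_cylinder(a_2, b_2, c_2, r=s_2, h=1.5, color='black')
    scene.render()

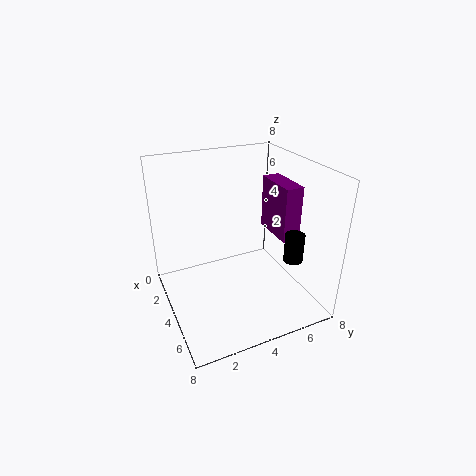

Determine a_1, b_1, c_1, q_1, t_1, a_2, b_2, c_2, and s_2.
a_1 = 3; b_1 = 6; c_1 = 4; q_1 = 1; t_1 = 3; a_2 = 6.5; b_2 = 6; c_2 = 3.5; s_2 = 0.5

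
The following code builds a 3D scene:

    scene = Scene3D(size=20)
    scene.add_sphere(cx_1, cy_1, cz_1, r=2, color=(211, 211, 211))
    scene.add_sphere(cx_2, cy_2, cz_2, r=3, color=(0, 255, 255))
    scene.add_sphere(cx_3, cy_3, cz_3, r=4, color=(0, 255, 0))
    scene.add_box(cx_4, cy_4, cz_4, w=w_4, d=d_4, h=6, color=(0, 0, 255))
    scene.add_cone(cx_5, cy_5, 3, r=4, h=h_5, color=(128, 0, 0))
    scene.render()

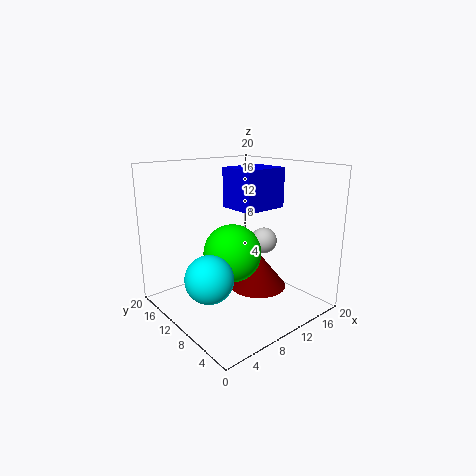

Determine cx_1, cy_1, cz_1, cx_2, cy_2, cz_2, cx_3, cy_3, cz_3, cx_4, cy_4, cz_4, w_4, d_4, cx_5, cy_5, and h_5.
cx_1 = 16; cy_1 = 11; cz_1 = 8; cx_2 = 3; cy_2 = 7; cz_2 = 7; cx_3 = 9; cy_3 = 10; cz_3 = 8; cx_4 = 12; cy_4 = 10; cz_4 = 13; w_4 = 7; d_4 = 6; cx_5 = 12; cy_5 = 8; h_5 = 5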